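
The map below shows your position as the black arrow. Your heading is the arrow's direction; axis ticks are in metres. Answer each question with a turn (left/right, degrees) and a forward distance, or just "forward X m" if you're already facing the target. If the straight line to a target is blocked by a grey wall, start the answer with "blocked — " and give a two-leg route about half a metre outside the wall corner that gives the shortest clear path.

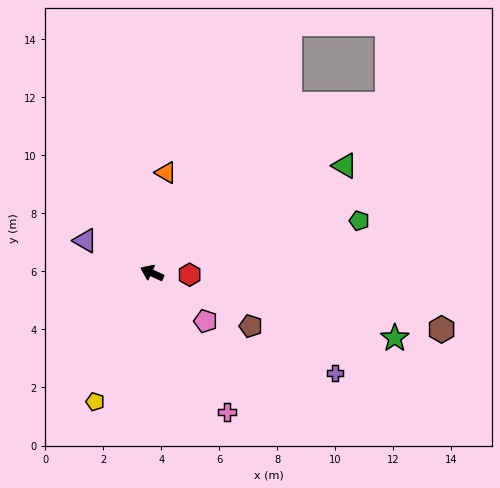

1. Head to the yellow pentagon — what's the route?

turn left 91°, forward 4.8 m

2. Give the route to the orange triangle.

turn right 73°, forward 3.5 m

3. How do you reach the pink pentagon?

turn left 163°, forward 2.5 m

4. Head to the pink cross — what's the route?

turn left 143°, forward 5.5 m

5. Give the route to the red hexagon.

turn right 158°, forward 1.3 m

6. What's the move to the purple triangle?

forward 2.6 m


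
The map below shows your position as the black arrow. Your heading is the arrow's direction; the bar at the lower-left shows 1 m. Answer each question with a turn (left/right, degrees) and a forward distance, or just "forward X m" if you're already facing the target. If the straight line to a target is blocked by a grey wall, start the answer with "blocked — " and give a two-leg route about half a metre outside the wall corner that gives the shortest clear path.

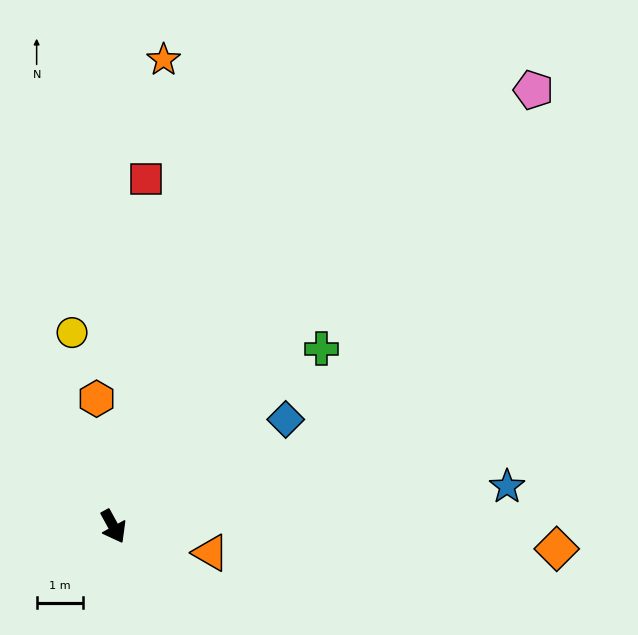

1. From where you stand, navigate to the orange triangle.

turn left 46°, forward 2.2 m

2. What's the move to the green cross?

turn left 102°, forward 5.9 m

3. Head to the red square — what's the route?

turn left 146°, forward 7.6 m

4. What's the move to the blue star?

turn left 67°, forward 8.6 m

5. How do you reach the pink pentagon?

turn left 107°, forward 13.2 m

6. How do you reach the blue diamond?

turn left 93°, forward 4.4 m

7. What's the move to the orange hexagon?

turn left 159°, forward 2.8 m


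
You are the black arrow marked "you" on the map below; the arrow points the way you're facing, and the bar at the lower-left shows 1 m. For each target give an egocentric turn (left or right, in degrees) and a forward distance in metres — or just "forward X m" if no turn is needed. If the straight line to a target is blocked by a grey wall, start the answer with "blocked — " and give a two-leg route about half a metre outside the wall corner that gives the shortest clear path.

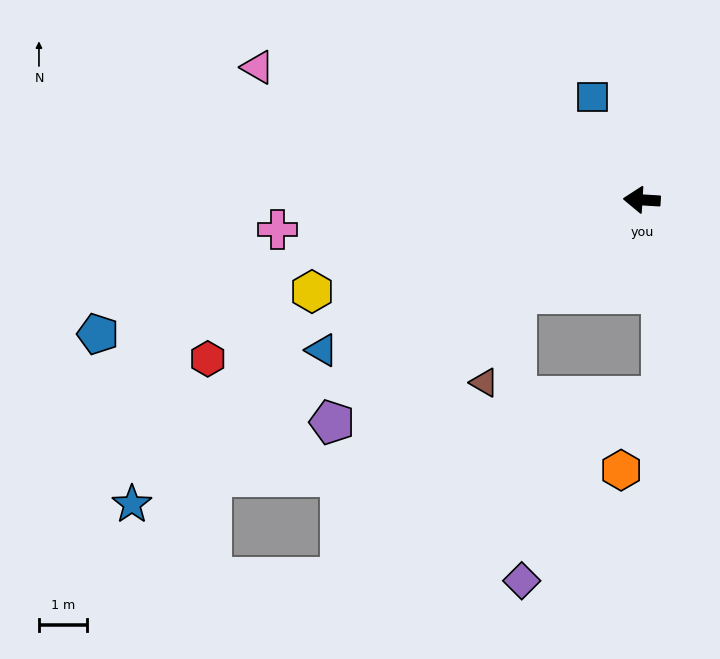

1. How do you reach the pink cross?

turn left 8°, forward 7.6 m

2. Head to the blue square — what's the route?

turn right 61°, forward 2.4 m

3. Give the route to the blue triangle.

turn left 29°, forward 7.4 m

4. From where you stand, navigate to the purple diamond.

blocked — turn left 40°, forward 3.3 m, then turn left 54°, forward 6.0 m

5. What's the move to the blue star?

turn left 34°, forward 12.4 m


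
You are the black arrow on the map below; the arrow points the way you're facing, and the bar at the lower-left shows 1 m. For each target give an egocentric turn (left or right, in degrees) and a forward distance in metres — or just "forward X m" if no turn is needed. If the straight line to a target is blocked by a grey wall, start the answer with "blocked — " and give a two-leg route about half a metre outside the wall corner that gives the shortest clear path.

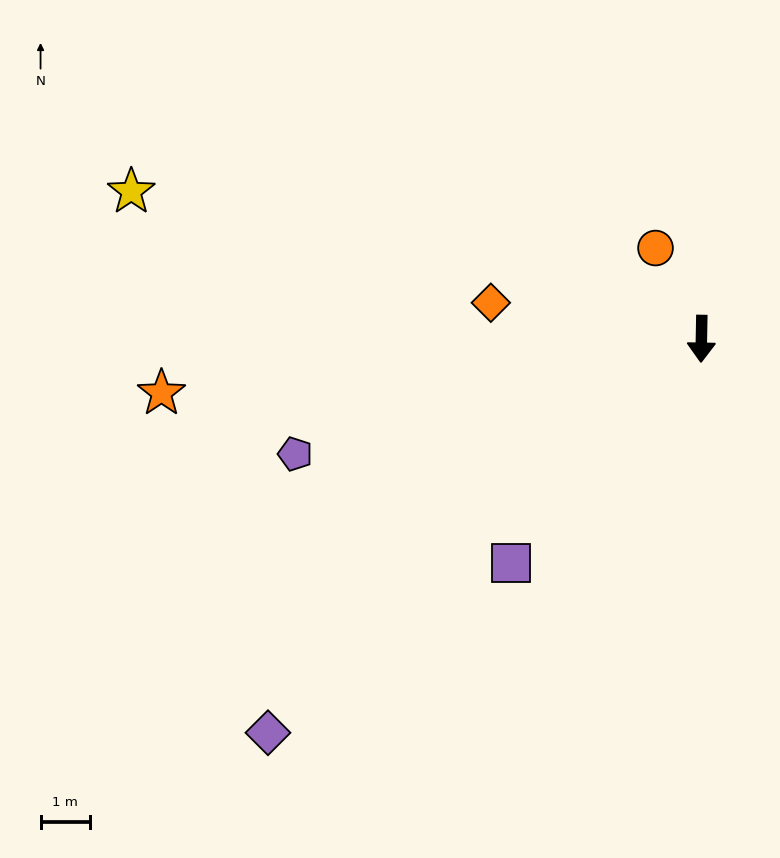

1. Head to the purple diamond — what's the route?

turn right 47°, forward 11.8 m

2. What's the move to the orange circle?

turn right 152°, forward 2.0 m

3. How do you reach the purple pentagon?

turn right 73°, forward 8.5 m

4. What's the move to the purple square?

turn right 39°, forward 5.9 m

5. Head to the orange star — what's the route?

turn right 83°, forward 10.9 m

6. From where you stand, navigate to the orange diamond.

turn right 99°, forward 4.3 m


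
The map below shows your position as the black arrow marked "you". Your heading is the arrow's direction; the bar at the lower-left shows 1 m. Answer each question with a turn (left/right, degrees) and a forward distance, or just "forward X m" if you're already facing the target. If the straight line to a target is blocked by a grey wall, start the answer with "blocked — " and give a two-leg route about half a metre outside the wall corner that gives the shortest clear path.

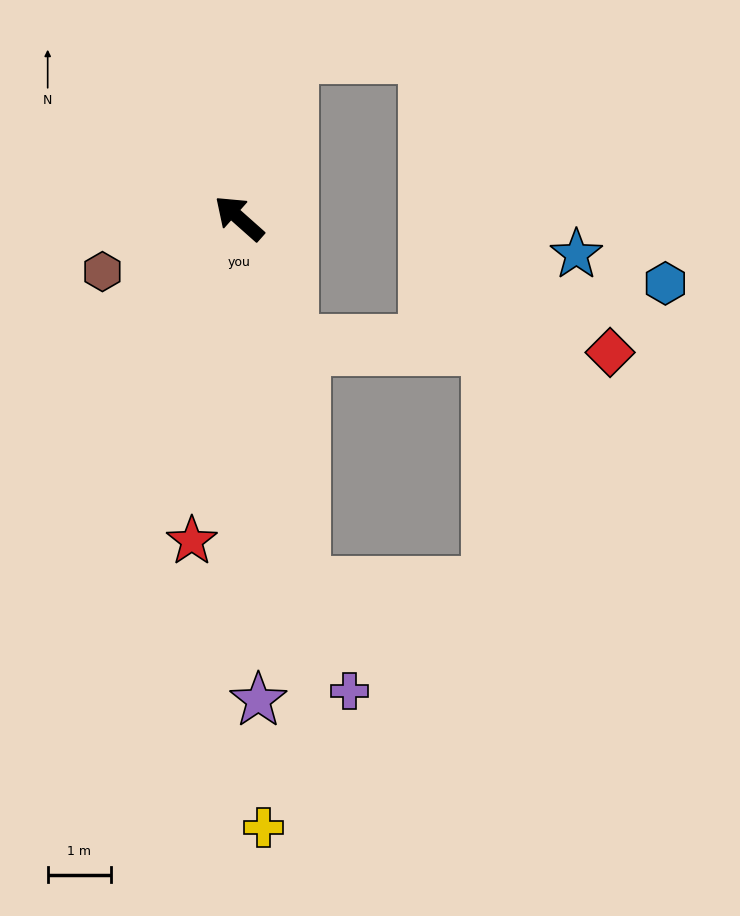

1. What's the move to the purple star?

turn left 134°, forward 7.7 m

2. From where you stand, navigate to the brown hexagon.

turn left 63°, forward 2.3 m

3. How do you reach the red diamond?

blocked — turn left 155°, forward 2.1 m, then turn left 65°, forward 5.1 m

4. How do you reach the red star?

turn left 123°, forward 5.2 m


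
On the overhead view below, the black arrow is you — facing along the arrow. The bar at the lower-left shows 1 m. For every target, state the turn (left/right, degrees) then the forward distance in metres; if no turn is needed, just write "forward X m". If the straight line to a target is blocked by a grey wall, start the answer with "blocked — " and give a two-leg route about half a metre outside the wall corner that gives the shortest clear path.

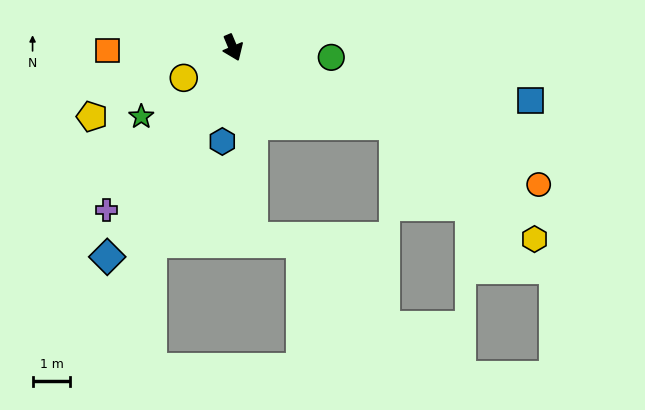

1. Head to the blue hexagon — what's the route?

turn right 29°, forward 2.5 m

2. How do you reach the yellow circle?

turn right 81°, forward 1.5 m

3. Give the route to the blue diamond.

turn right 54°, forward 6.5 m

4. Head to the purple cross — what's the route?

turn right 61°, forward 5.4 m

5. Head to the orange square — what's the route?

turn right 111°, forward 3.3 m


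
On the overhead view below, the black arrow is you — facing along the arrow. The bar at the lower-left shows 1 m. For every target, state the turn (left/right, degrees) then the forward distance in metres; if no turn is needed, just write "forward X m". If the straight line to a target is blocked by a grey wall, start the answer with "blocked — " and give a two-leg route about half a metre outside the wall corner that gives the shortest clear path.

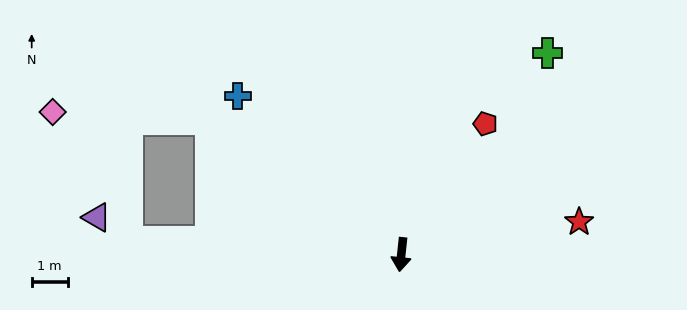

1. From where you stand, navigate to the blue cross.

turn right 128°, forward 6.4 m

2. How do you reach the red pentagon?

turn left 153°, forward 4.3 m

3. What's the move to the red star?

turn left 107°, forward 5.1 m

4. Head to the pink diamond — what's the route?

blocked — turn right 119°, forward 6.5 m, then turn left 32°, forward 4.4 m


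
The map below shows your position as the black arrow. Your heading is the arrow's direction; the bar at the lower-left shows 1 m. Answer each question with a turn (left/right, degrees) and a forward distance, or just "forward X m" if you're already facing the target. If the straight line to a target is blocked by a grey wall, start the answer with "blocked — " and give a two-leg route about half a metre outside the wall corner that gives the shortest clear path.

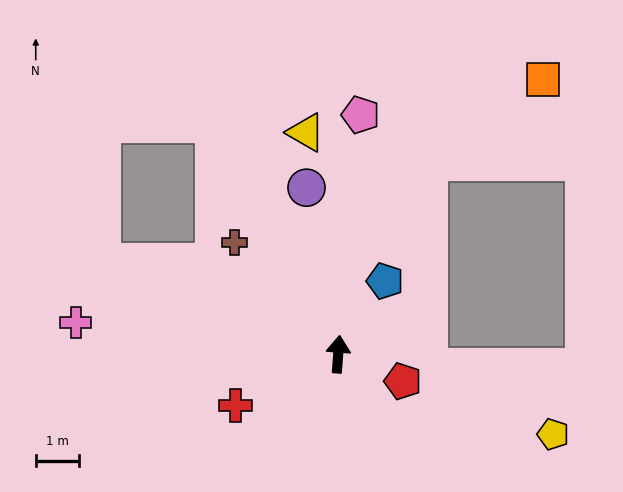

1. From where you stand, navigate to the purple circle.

turn left 15°, forward 3.9 m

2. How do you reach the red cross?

turn left 121°, forward 2.6 m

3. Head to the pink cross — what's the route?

turn left 87°, forward 6.0 m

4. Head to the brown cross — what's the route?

turn left 47°, forward 3.5 m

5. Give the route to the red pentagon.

turn right 108°, forward 1.6 m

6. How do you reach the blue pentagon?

turn right 28°, forward 2.0 m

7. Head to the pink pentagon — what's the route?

forward 5.5 m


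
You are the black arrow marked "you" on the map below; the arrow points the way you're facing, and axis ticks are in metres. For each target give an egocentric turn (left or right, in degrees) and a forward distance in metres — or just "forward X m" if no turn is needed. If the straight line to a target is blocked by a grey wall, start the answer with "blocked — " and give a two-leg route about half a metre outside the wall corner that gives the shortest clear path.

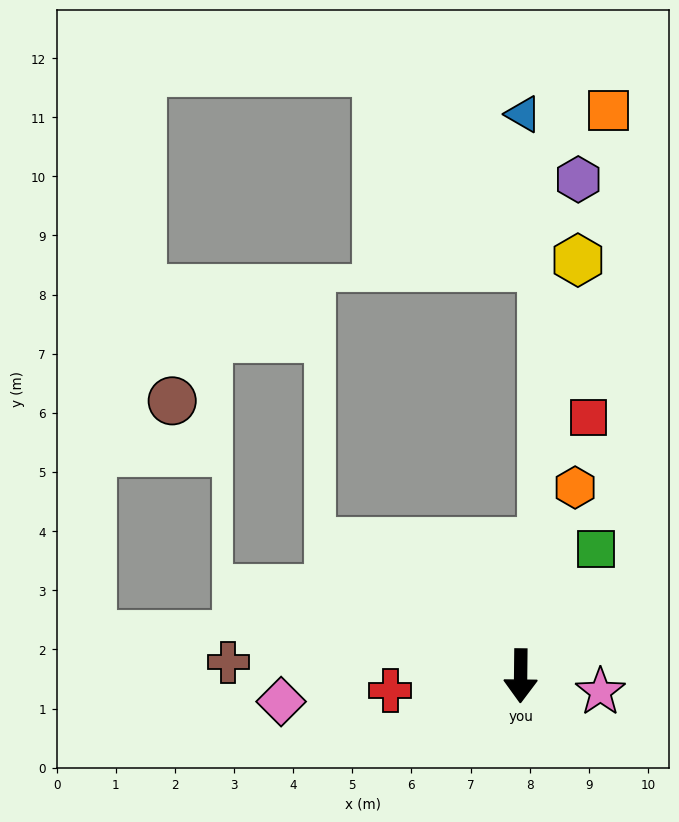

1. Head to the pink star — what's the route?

turn left 79°, forward 1.4 m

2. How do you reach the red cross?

turn right 83°, forward 2.2 m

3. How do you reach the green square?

turn left 150°, forward 2.5 m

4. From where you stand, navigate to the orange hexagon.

turn left 164°, forward 3.3 m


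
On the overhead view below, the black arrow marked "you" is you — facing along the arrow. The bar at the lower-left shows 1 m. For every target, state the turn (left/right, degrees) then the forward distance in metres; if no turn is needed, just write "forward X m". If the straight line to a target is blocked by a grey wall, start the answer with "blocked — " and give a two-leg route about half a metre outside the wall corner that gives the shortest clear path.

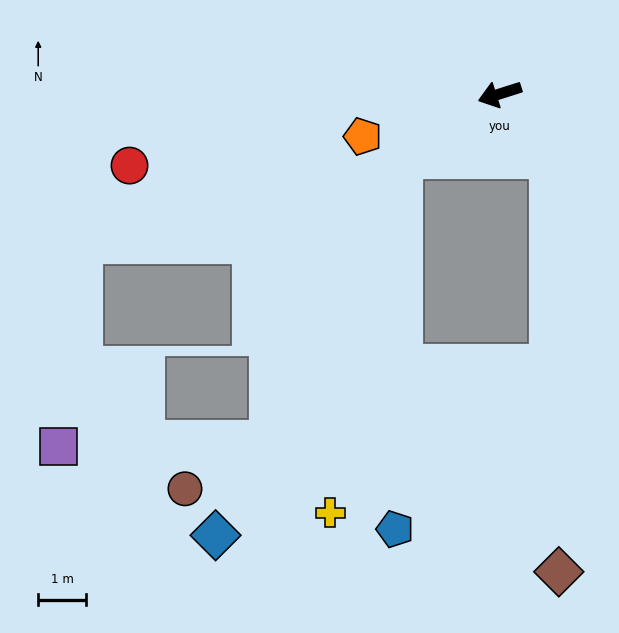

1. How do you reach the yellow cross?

blocked — turn left 16°, forward 2.4 m, then turn left 45°, forward 7.6 m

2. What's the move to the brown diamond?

blocked — turn left 110°, forward 1.7 m, then turn right 36°, forward 8.6 m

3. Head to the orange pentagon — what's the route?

forward 3.0 m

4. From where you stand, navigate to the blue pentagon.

blocked — turn left 16°, forward 2.4 m, then turn left 55°, forward 7.7 m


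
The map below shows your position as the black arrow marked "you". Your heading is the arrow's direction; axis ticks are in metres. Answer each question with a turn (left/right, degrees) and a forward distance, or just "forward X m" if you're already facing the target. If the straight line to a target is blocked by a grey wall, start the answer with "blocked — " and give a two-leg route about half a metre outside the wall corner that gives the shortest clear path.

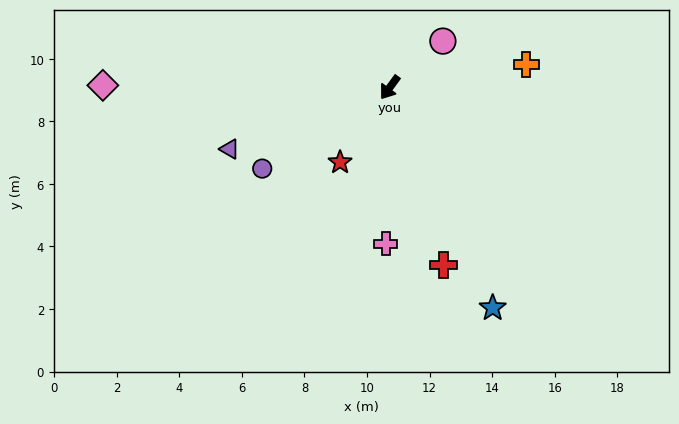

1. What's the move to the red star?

turn left 3°, forward 2.9 m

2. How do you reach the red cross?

turn left 53°, forward 5.9 m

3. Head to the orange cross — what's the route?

turn left 136°, forward 4.4 m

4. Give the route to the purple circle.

turn right 21°, forward 4.8 m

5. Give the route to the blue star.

turn left 61°, forward 7.8 m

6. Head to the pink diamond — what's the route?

turn right 54°, forward 9.2 m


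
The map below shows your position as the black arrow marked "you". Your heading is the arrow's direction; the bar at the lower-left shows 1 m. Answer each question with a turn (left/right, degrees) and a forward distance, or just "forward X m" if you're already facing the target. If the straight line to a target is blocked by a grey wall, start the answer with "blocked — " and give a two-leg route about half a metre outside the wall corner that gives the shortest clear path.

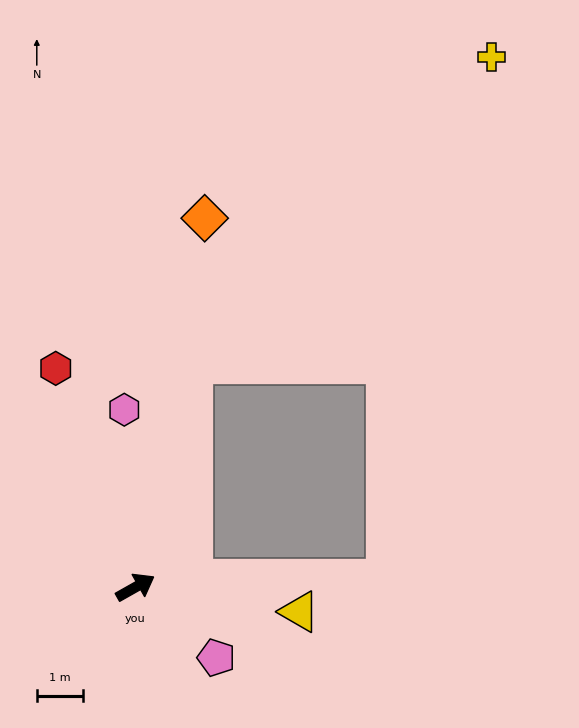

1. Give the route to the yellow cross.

blocked — turn left 46°, forward 5.0 m, then turn right 30°, forward 9.3 m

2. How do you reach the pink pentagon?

turn right 71°, forward 2.3 m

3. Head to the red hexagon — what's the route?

turn left 81°, forward 5.0 m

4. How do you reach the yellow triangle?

turn right 38°, forward 3.6 m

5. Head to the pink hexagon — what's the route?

turn left 64°, forward 3.8 m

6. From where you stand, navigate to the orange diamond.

turn left 50°, forward 8.1 m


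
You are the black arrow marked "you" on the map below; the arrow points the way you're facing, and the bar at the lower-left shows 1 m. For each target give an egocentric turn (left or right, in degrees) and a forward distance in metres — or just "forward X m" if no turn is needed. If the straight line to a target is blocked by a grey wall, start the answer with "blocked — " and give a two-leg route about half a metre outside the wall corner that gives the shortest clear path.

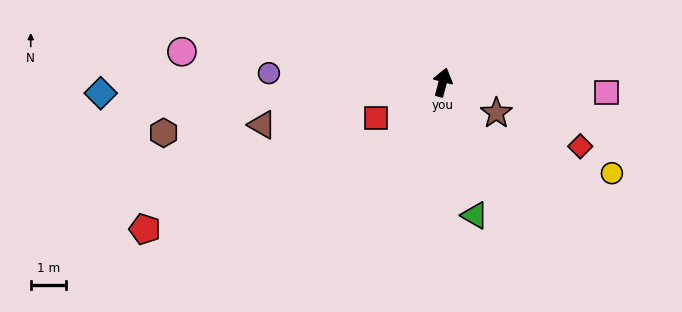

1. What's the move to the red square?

turn left 133°, forward 2.1 m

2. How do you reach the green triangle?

turn right 152°, forward 3.9 m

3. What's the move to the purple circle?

turn left 102°, forward 4.9 m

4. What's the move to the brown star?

turn right 105°, forward 1.8 m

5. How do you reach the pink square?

turn right 79°, forward 4.7 m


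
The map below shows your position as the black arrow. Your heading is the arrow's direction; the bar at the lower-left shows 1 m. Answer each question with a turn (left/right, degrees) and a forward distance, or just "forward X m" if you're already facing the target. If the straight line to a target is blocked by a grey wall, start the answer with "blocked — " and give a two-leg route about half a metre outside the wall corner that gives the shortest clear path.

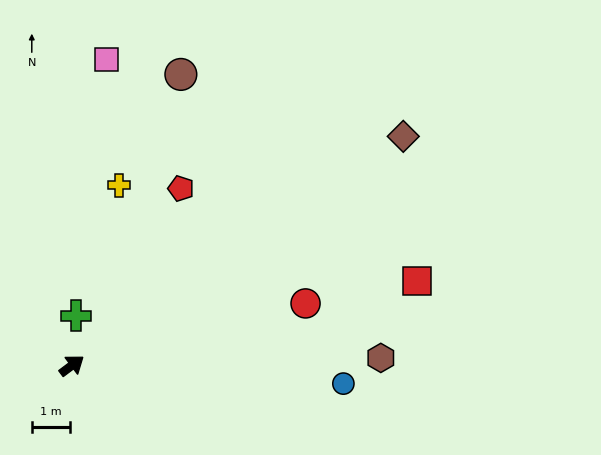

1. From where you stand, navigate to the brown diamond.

turn right 2°, forward 10.6 m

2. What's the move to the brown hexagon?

turn right 35°, forward 8.1 m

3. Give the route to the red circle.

turn right 22°, forward 6.4 m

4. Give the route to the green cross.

turn left 49°, forward 1.3 m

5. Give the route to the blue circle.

turn right 41°, forward 7.2 m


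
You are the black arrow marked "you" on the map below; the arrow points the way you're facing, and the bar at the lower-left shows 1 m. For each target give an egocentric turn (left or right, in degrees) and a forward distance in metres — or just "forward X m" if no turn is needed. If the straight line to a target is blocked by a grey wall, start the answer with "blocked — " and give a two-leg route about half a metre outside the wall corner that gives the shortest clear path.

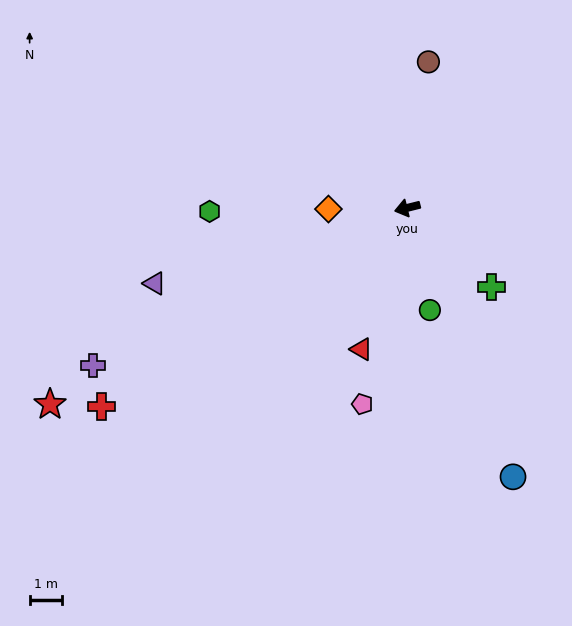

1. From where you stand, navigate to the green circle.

turn left 88°, forward 3.2 m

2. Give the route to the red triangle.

turn left 58°, forward 4.6 m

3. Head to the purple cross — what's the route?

turn left 13°, forward 10.8 m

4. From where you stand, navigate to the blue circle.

turn left 97°, forward 8.9 m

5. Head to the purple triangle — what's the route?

turn left 3°, forward 8.1 m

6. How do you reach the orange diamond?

turn right 13°, forward 2.4 m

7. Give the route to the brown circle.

turn right 112°, forward 4.5 m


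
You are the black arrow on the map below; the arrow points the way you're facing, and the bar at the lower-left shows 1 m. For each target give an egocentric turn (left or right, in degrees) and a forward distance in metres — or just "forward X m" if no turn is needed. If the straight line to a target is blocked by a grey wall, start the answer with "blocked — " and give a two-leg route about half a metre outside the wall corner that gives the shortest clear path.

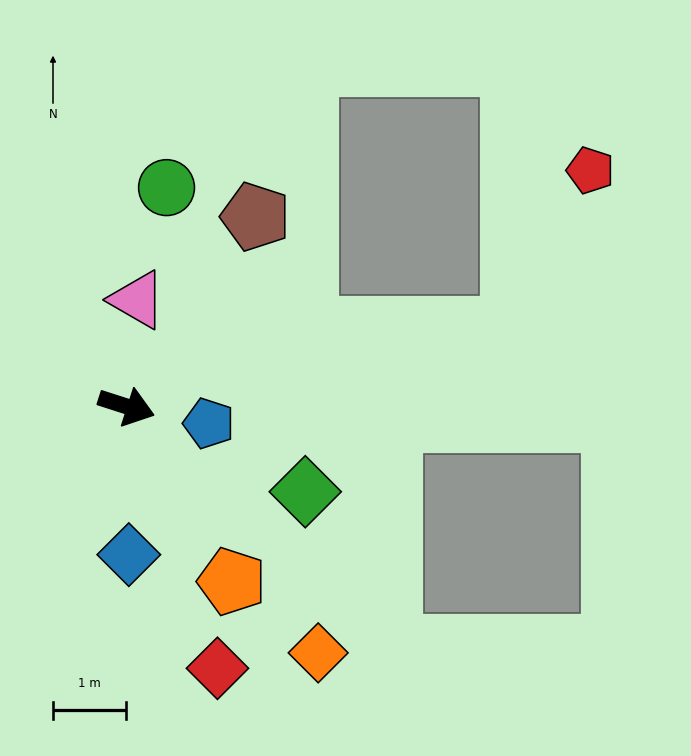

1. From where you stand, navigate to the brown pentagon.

turn left 74°, forward 3.2 m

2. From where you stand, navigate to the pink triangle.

turn left 102°, forward 1.5 m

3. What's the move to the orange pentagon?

turn right 41°, forward 2.8 m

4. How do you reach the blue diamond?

turn right 71°, forward 2.0 m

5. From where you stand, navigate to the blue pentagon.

turn left 6°, forward 1.2 m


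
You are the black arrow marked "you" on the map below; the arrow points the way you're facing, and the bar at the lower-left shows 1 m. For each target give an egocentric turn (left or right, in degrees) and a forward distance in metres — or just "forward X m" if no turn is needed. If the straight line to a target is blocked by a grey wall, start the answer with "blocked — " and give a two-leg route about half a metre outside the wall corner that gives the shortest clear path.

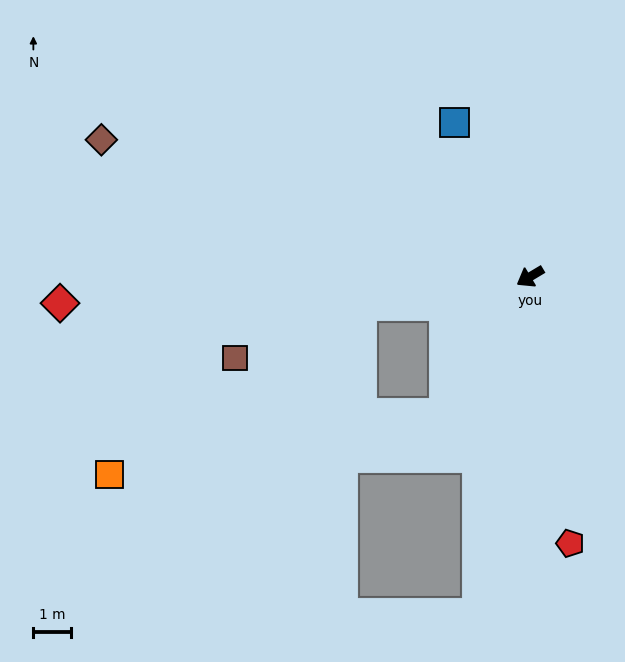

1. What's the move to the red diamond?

turn right 28°, forward 12.6 m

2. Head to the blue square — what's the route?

turn right 95°, forward 4.6 m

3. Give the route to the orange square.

blocked — turn right 21°, forward 4.6 m, then turn left 24°, forward 8.1 m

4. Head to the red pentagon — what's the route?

turn left 68°, forward 7.2 m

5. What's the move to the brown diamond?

turn right 49°, forward 12.1 m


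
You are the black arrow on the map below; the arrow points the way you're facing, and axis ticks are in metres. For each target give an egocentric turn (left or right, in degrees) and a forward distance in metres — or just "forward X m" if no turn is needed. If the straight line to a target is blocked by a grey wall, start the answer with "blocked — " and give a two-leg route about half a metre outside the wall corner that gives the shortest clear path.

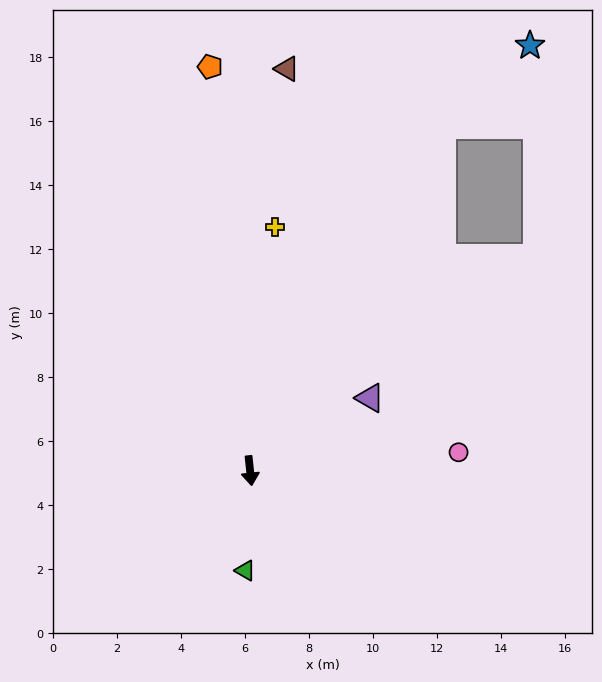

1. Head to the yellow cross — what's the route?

turn left 168°, forward 7.7 m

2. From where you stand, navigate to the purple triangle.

turn left 115°, forward 4.4 m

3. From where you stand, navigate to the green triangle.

turn right 9°, forward 3.1 m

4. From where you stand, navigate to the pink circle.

turn left 89°, forward 6.5 m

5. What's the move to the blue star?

blocked — turn left 145°, forward 12.3 m, then turn right 19°, forward 3.7 m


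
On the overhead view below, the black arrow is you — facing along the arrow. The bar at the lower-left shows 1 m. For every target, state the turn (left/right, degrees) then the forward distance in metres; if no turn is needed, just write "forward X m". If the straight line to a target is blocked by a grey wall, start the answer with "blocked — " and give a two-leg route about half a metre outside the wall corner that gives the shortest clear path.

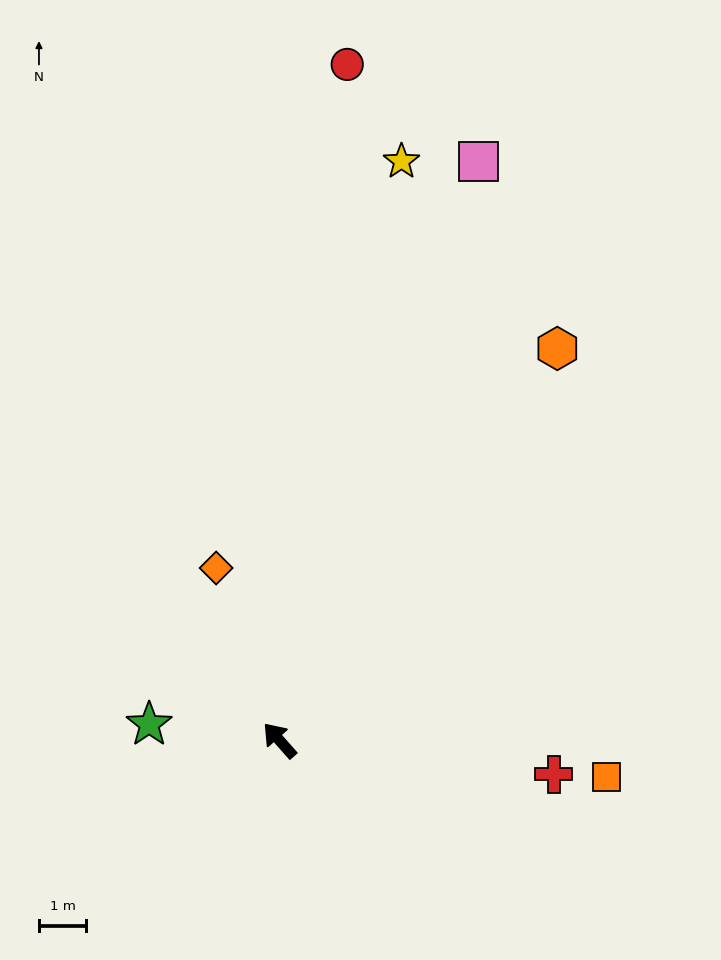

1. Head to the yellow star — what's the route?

turn right 53°, forward 12.5 m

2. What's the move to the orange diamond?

turn right 21°, forward 3.9 m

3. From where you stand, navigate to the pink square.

turn right 60°, forward 13.0 m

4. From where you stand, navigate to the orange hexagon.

turn right 77°, forward 10.2 m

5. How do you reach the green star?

turn left 41°, forward 2.8 m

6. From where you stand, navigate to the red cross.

turn right 139°, forward 5.9 m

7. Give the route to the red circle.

turn right 47°, forward 14.4 m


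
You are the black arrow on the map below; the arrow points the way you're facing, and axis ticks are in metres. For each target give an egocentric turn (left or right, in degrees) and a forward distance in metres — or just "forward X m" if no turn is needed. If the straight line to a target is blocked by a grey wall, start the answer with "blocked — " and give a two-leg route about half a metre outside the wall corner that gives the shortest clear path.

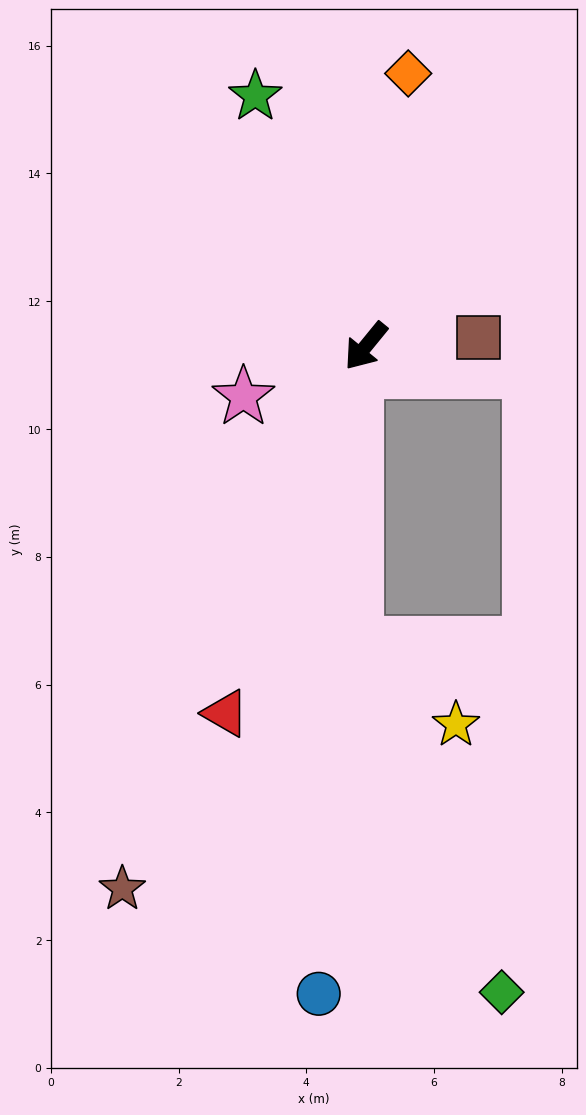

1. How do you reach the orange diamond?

turn right 150°, forward 4.3 m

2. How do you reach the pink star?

turn right 28°, forward 2.1 m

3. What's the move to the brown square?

turn left 134°, forward 1.8 m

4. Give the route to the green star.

turn right 117°, forward 4.3 m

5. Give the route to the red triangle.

turn left 18°, forward 6.2 m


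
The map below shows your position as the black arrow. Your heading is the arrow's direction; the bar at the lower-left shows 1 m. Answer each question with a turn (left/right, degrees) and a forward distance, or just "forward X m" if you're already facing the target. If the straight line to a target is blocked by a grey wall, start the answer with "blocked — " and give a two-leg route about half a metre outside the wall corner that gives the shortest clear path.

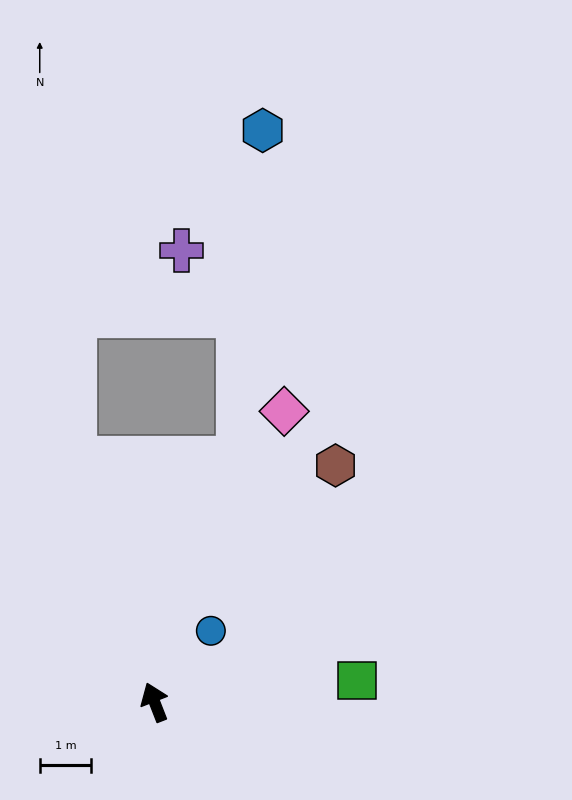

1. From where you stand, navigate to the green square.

turn right 105°, forward 4.0 m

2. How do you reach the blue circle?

turn right 60°, forward 1.8 m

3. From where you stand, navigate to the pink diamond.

turn right 45°, forward 6.2 m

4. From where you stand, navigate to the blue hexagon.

blocked — turn right 40°, forward 5.0 m, then turn left 14°, forward 6.4 m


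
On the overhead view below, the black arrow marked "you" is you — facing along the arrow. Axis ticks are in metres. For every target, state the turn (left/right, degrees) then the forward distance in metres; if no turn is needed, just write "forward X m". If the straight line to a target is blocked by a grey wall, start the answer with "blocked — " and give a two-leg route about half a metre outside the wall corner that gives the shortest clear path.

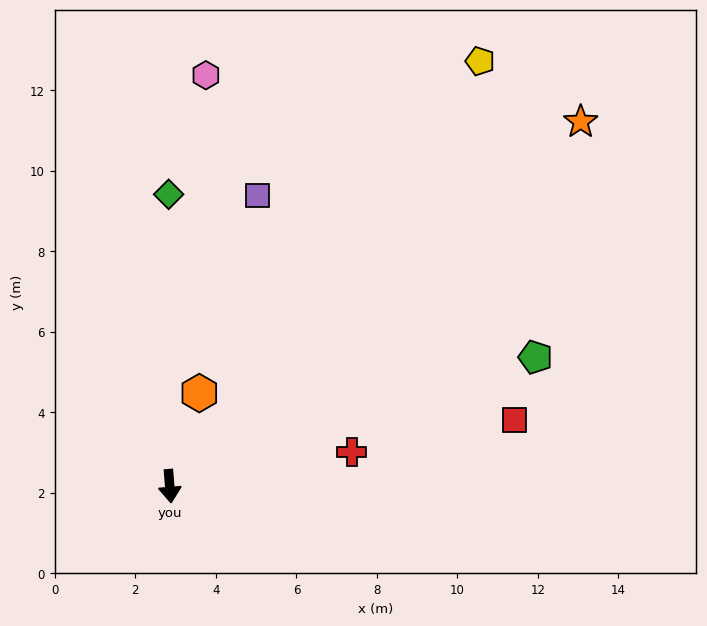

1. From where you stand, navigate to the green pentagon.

turn left 105°, forward 9.6 m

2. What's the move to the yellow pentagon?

turn left 139°, forward 13.1 m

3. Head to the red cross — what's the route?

turn left 96°, forward 4.6 m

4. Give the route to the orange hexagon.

turn left 158°, forward 2.4 m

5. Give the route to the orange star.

turn left 127°, forward 13.6 m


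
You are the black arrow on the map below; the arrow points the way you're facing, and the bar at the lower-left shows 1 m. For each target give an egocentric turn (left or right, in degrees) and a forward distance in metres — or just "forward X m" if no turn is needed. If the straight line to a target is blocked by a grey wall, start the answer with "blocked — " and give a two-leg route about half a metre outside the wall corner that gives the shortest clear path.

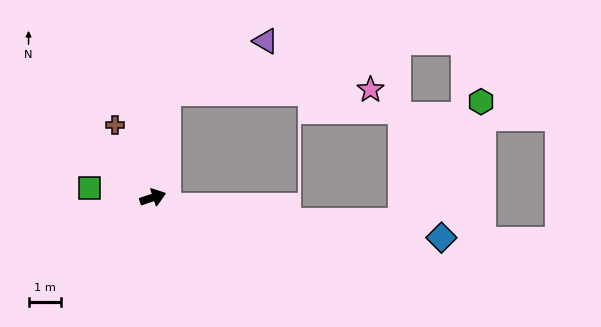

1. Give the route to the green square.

turn left 153°, forward 2.0 m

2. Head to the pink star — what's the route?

blocked — turn left 64°, forward 3.3 m, then turn right 82°, forward 6.3 m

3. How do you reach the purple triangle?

blocked — turn left 64°, forward 3.3 m, then turn right 55°, forward 3.4 m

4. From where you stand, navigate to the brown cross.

turn left 99°, forward 2.5 m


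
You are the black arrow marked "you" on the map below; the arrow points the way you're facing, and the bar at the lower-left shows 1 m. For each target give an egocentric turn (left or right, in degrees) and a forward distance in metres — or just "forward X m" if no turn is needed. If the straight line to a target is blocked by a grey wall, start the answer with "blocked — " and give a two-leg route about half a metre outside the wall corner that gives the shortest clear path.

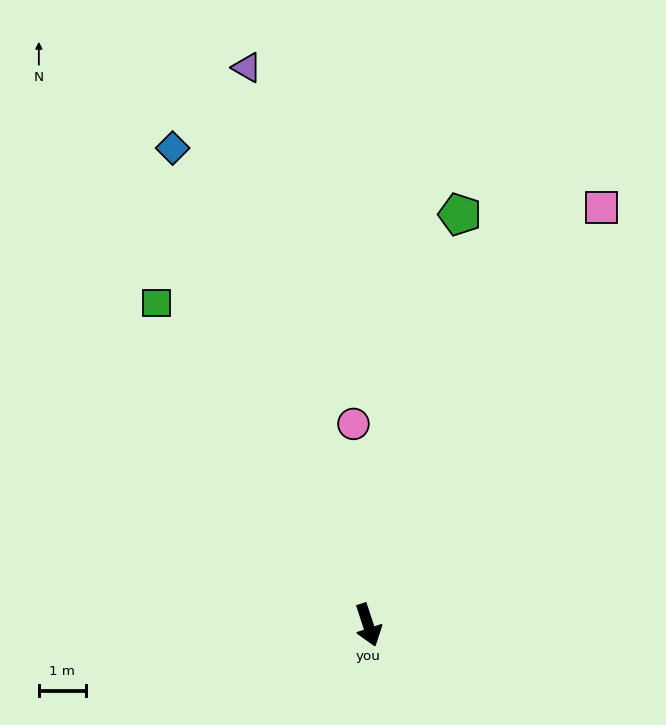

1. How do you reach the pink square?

turn left 133°, forward 10.2 m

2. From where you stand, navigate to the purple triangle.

turn left 174°, forward 12.2 m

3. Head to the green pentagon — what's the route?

turn left 149°, forward 9.0 m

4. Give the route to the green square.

turn right 165°, forward 8.2 m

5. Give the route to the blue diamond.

turn right 176°, forward 11.0 m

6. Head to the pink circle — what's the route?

turn left 166°, forward 4.3 m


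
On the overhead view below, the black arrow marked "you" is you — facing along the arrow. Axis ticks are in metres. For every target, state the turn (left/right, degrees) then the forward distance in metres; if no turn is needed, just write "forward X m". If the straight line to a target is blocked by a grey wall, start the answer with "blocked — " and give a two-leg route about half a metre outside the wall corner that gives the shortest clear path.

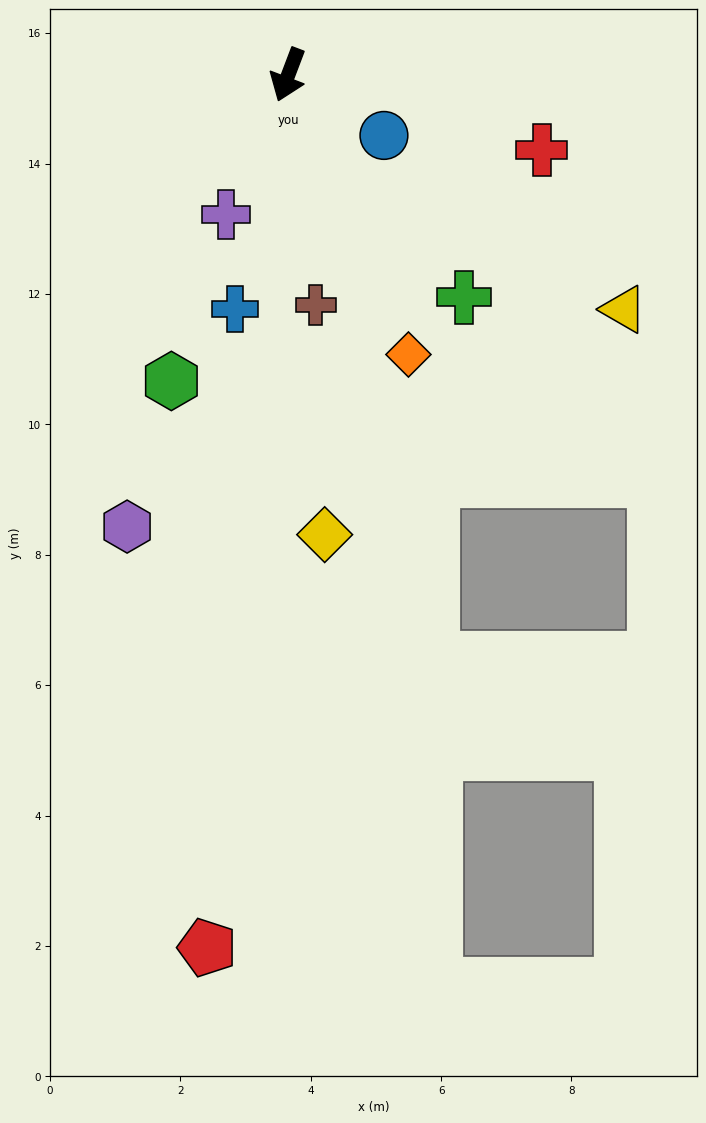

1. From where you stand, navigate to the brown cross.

turn left 28°, forward 3.6 m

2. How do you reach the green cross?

turn left 59°, forward 4.3 m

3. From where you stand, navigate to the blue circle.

turn left 78°, forward 1.7 m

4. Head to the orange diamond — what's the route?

turn left 44°, forward 4.7 m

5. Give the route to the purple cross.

turn right 3°, forward 2.3 m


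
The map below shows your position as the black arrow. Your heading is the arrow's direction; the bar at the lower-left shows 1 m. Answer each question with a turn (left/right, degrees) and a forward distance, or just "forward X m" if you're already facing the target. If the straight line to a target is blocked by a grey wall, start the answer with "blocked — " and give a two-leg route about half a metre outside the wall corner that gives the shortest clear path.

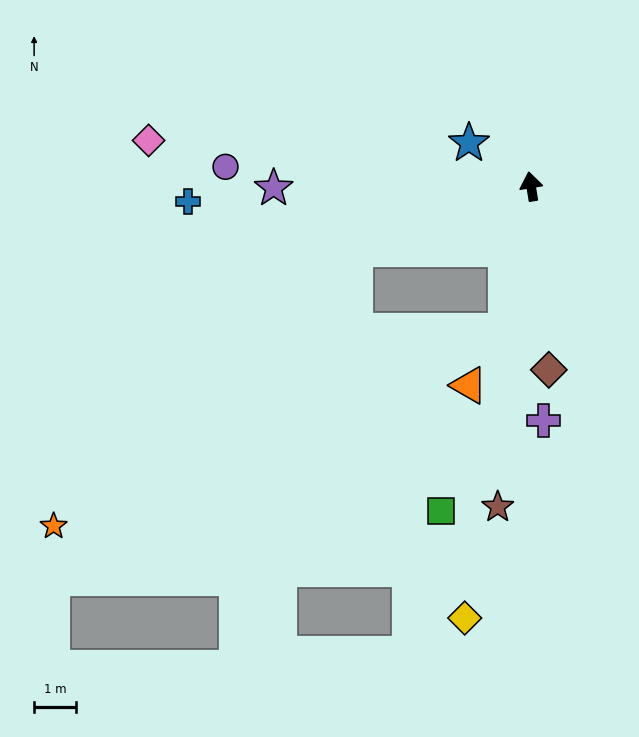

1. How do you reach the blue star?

turn left 46°, forward 1.8 m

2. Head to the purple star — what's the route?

turn left 81°, forward 6.2 m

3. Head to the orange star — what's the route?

blocked — turn left 101°, forward 4.5 m, then turn left 22°, forward 9.9 m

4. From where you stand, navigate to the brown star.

turn left 165°, forward 7.8 m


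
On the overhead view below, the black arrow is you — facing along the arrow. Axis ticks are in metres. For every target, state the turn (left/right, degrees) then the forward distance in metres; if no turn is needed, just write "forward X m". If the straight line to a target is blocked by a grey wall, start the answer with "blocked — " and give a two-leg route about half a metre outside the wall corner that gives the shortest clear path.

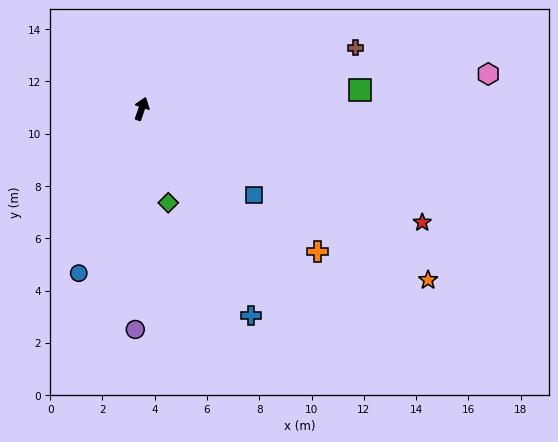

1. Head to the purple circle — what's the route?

turn right 163°, forward 8.4 m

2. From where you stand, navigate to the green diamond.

turn right 145°, forward 3.7 m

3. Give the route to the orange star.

turn right 102°, forward 12.8 m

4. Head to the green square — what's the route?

turn right 66°, forward 8.4 m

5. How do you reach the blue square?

turn right 108°, forward 5.4 m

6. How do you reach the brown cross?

turn right 55°, forward 8.5 m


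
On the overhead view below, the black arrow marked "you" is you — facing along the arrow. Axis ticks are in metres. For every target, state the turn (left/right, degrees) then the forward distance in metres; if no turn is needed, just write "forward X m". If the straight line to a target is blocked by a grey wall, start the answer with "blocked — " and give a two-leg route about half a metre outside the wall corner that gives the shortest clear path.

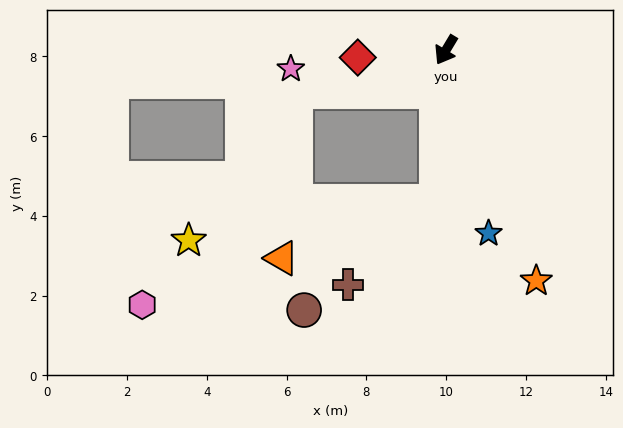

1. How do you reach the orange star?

turn left 52°, forward 6.2 m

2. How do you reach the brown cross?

blocked — turn left 27°, forward 3.8 m, then turn right 43°, forward 3.0 m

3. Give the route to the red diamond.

turn right 54°, forward 2.2 m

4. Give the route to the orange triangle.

blocked — turn left 27°, forward 3.8 m, then turn right 66°, forward 4.1 m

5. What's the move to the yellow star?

blocked — turn left 27°, forward 3.8 m, then turn right 77°, forward 6.3 m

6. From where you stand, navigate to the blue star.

turn left 44°, forward 4.7 m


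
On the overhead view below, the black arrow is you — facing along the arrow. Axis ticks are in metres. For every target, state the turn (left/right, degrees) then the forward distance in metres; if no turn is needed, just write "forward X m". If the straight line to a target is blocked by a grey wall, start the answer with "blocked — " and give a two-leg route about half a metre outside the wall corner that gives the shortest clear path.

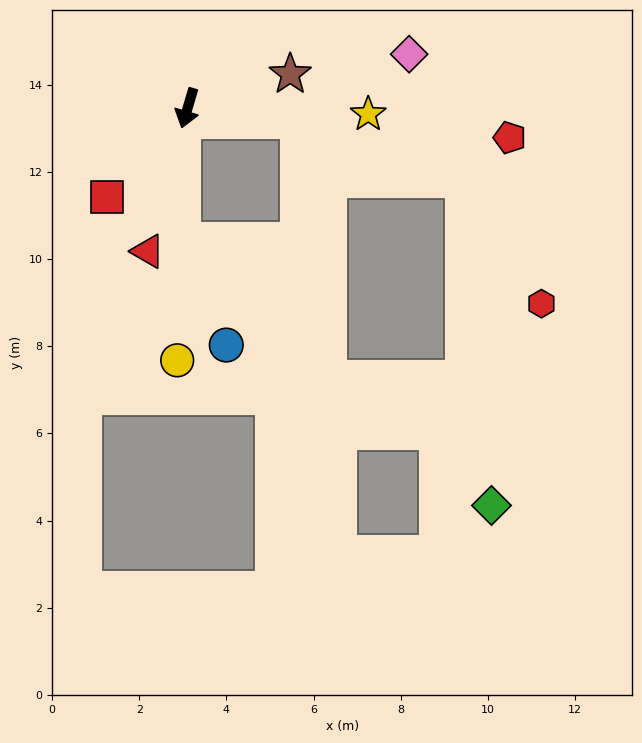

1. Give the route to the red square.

turn right 26°, forward 2.8 m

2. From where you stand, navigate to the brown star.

turn left 125°, forward 2.5 m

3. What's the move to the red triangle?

forward 3.4 m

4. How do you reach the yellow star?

turn left 105°, forward 4.1 m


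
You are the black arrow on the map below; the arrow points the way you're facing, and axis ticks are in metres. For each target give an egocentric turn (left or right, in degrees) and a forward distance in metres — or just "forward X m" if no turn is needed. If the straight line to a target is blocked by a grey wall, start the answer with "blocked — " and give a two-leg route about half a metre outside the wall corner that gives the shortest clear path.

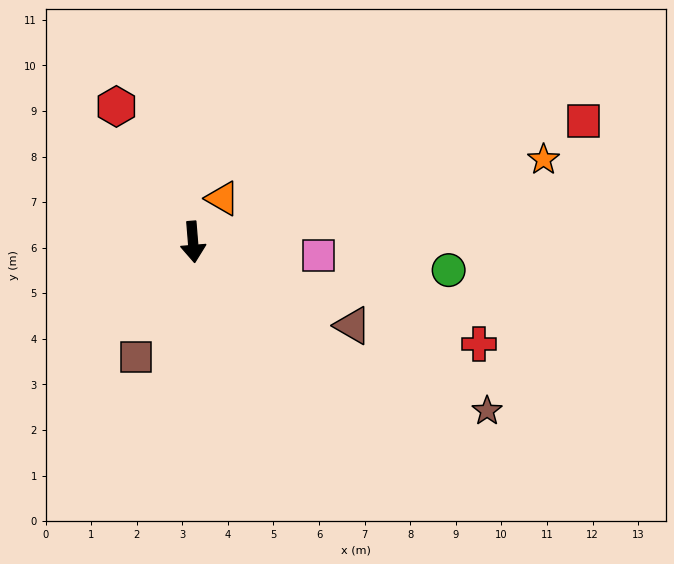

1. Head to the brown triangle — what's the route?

turn left 58°, forward 4.0 m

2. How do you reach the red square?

turn left 103°, forward 9.0 m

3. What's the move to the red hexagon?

turn right 155°, forward 3.4 m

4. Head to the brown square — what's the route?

turn right 31°, forward 2.8 m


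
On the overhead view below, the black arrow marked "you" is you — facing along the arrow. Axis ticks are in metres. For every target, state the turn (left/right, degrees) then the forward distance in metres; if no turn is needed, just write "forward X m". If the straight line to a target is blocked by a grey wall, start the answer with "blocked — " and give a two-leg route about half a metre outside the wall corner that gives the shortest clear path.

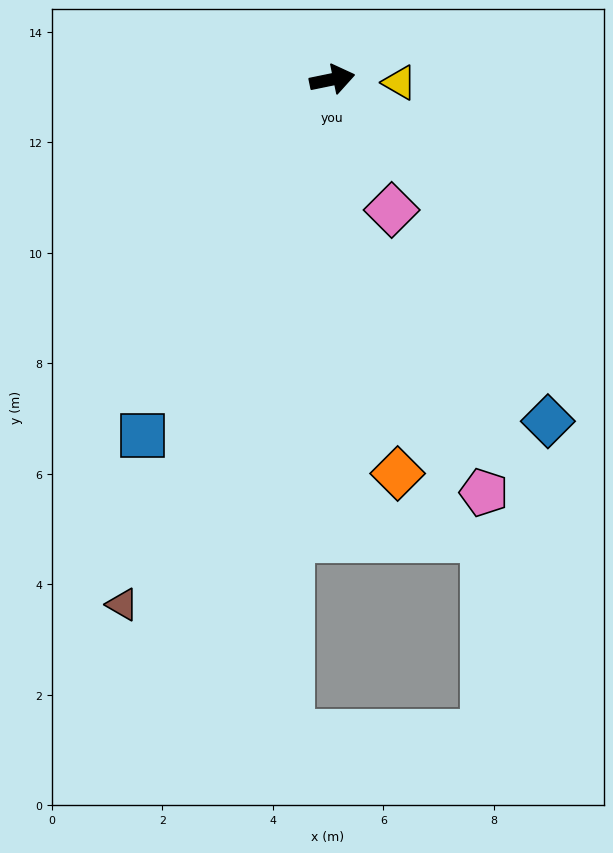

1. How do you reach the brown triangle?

turn right 123°, forward 10.2 m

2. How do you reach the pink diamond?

turn right 77°, forward 2.6 m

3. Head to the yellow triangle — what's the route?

turn right 14°, forward 1.2 m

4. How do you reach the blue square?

turn right 130°, forward 7.3 m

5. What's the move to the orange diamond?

turn right 92°, forward 7.2 m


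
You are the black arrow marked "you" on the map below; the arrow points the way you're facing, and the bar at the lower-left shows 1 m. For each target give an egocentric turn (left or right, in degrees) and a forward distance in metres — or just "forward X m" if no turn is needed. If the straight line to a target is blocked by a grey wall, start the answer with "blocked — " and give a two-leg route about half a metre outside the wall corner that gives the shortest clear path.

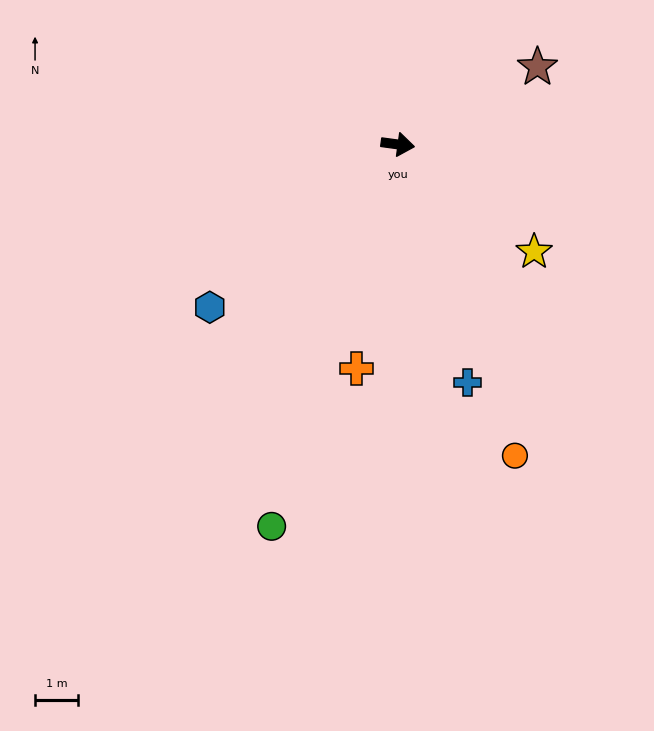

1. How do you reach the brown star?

turn left 37°, forward 3.7 m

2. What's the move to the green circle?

turn right 101°, forward 9.3 m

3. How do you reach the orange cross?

turn right 93°, forward 5.3 m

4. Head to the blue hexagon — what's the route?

turn right 131°, forward 5.7 m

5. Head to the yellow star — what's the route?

turn right 30°, forward 4.0 m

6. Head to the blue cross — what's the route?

turn right 66°, forward 5.7 m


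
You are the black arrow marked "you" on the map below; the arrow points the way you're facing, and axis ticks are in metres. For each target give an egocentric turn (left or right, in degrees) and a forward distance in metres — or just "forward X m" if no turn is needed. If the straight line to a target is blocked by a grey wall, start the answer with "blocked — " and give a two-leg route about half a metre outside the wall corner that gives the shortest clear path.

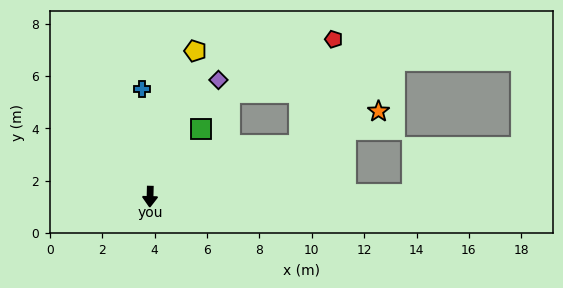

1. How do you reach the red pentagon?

blocked — turn left 110°, forward 6.0 m, then turn left 54°, forward 4.3 m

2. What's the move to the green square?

turn left 145°, forward 3.2 m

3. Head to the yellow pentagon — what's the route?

turn left 164°, forward 5.8 m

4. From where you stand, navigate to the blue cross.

turn right 174°, forward 4.1 m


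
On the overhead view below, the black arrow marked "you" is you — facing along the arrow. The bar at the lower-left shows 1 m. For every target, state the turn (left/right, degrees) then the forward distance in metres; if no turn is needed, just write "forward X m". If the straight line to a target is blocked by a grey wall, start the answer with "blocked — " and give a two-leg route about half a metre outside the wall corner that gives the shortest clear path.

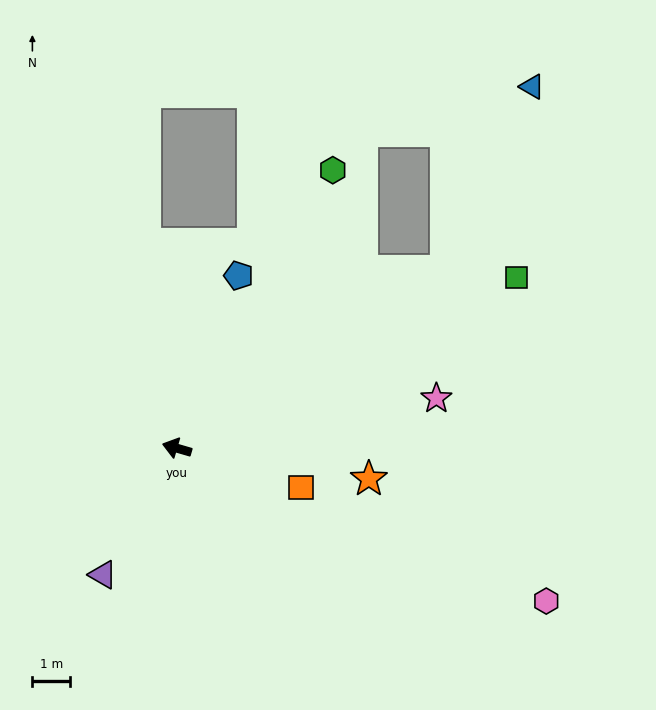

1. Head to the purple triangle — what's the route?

turn left 76°, forward 3.9 m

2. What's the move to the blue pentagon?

turn right 93°, forward 4.8 m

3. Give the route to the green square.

turn right 137°, forward 10.0 m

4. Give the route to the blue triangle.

blocked — turn right 130°, forward 8.5 m, then turn left 31°, forward 5.4 m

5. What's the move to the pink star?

turn right 153°, forward 7.0 m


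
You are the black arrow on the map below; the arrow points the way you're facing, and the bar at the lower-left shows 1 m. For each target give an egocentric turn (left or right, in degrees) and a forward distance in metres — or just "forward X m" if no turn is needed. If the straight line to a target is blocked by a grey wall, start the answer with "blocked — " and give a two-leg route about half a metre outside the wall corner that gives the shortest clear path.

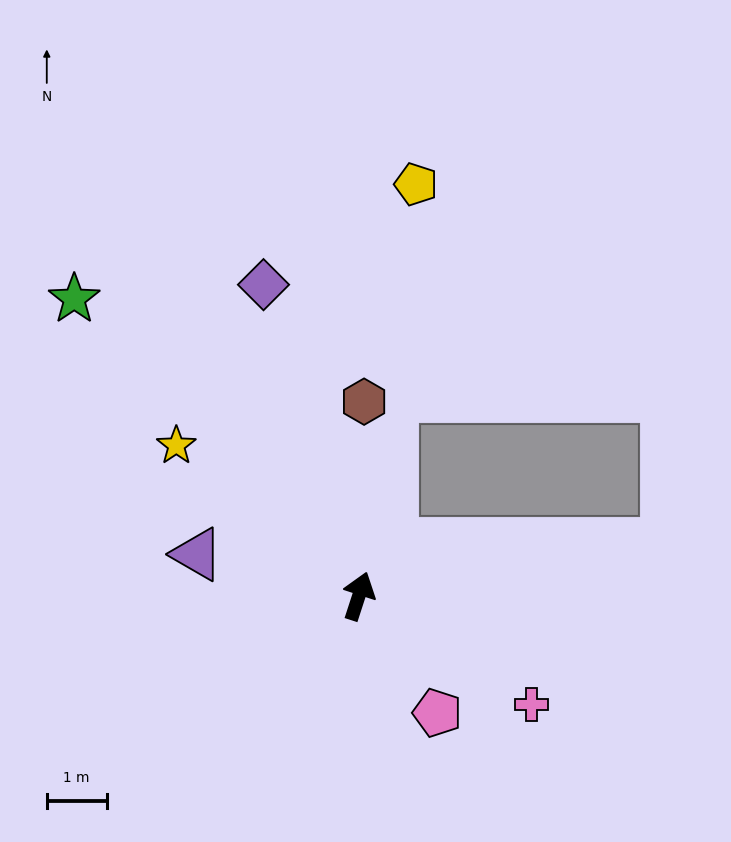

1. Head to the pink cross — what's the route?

turn right 104°, forward 3.4 m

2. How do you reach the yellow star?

turn left 68°, forward 4.0 m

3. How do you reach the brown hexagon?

turn left 16°, forward 3.3 m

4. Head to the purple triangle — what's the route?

turn left 94°, forward 2.8 m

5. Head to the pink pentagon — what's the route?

turn right 128°, forward 2.4 m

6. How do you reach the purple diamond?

turn left 35°, forward 5.5 m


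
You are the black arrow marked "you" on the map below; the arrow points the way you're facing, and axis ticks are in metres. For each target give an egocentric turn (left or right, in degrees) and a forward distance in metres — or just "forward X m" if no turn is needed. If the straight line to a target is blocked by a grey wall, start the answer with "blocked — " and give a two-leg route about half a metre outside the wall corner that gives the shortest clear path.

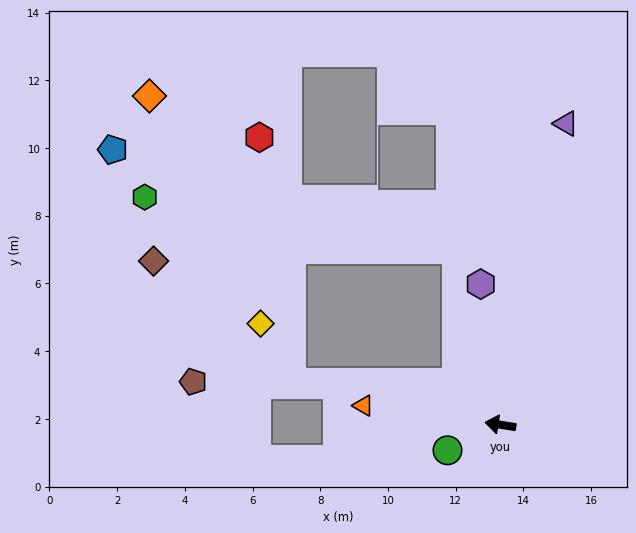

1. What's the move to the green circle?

turn left 35°, forward 1.7 m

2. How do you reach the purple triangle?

turn right 93°, forward 9.1 m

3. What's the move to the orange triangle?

forward 4.1 m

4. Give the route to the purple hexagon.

turn right 73°, forward 4.2 m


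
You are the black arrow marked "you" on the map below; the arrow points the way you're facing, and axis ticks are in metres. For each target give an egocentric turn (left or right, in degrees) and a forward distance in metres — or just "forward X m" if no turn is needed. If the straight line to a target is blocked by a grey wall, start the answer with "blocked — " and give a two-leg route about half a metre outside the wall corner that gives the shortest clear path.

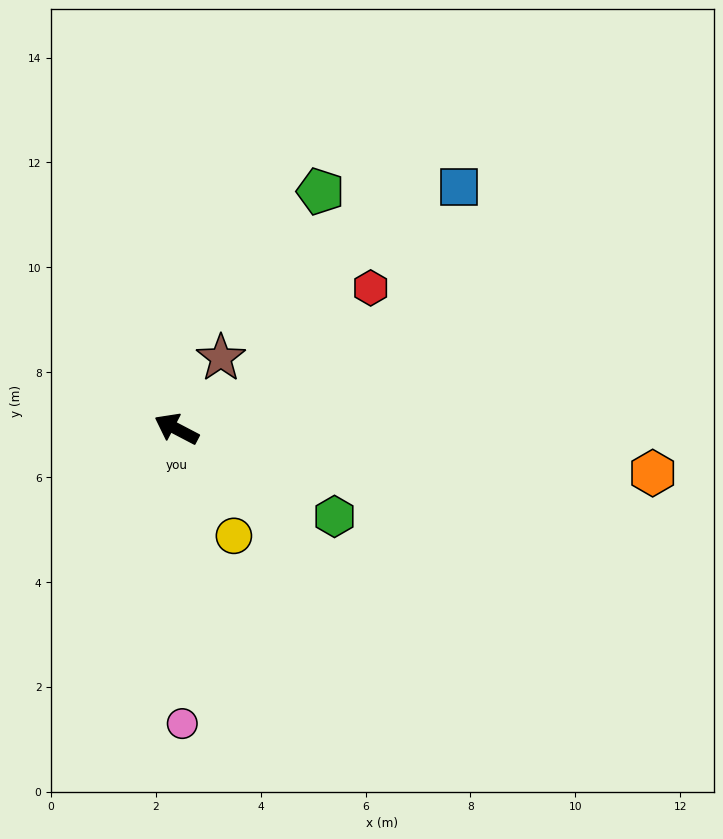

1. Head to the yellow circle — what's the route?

turn left 146°, forward 2.3 m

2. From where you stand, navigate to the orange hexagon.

turn right 158°, forward 9.1 m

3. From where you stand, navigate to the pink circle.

turn left 119°, forward 5.6 m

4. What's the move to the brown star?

turn right 94°, forward 1.6 m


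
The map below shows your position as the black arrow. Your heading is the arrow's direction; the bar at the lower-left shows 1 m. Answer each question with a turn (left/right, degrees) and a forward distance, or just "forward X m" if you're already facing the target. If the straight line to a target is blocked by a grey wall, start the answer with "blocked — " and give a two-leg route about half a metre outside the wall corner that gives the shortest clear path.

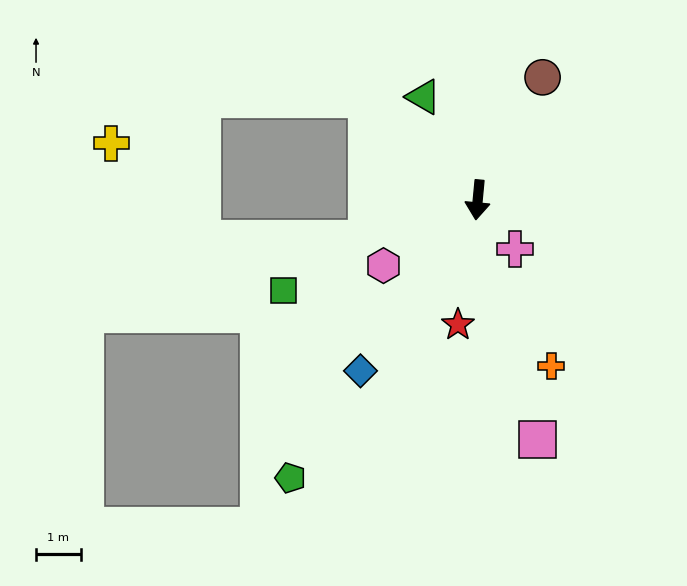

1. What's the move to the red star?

turn right 4°, forward 2.8 m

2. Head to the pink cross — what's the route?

turn left 42°, forward 1.4 m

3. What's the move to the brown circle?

turn left 158°, forward 3.1 m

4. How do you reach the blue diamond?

turn right 29°, forward 4.6 m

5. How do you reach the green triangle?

turn right 147°, forward 2.6 m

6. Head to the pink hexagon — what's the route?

turn right 50°, forward 2.6 m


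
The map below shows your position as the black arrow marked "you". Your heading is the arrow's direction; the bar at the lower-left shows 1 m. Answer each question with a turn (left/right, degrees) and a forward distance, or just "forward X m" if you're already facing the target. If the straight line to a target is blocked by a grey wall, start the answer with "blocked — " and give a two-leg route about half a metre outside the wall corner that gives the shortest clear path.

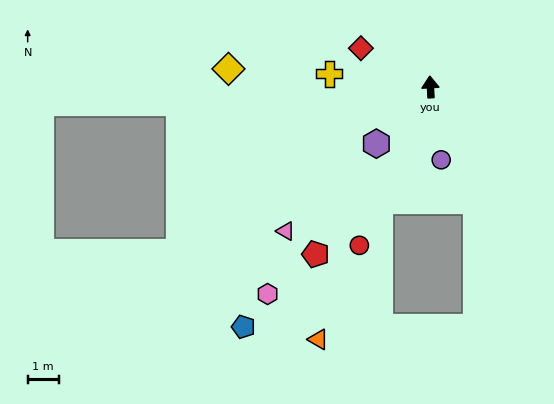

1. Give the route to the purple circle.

turn right 175°, forward 2.4 m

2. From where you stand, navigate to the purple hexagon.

turn left 133°, forward 2.5 m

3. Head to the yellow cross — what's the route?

turn left 79°, forward 3.3 m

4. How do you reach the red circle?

turn left 153°, forward 5.6 m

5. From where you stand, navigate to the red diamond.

turn left 58°, forward 2.6 m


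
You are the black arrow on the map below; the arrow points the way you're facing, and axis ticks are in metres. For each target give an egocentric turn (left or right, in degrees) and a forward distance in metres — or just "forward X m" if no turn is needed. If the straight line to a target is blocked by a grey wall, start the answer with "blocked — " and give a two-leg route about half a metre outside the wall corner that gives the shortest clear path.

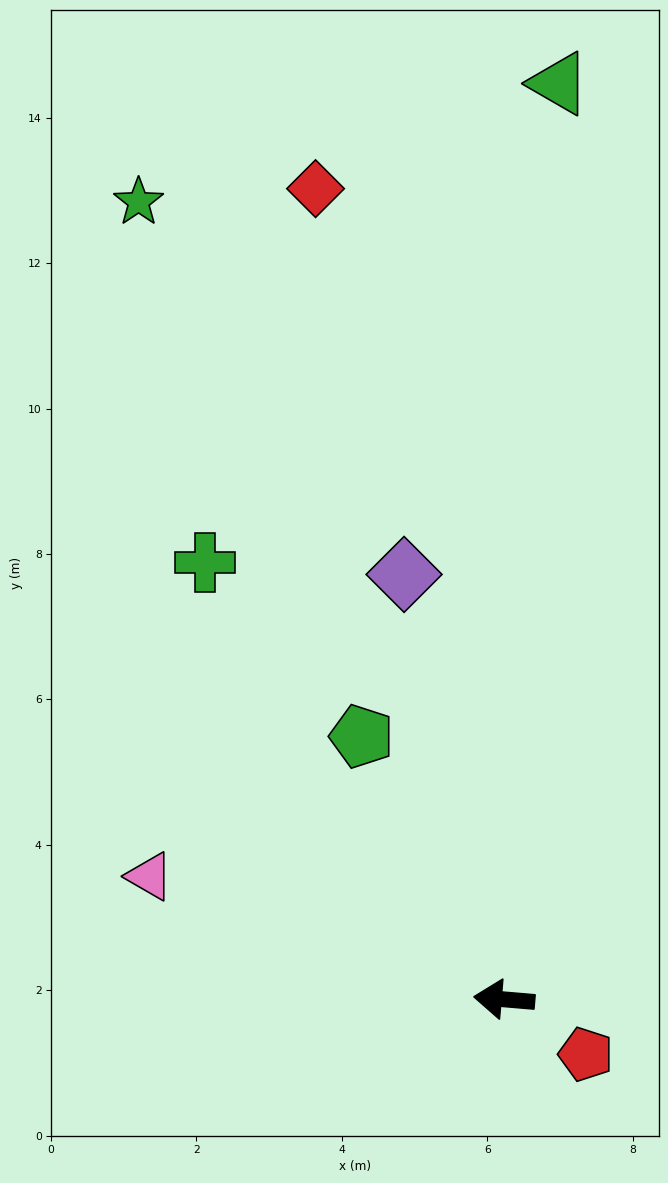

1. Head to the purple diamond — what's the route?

turn right 72°, forward 6.0 m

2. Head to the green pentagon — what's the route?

turn right 57°, forward 4.1 m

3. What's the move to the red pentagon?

turn left 151°, forward 1.4 m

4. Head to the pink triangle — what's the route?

turn right 14°, forward 5.2 m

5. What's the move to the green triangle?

turn right 89°, forward 12.6 m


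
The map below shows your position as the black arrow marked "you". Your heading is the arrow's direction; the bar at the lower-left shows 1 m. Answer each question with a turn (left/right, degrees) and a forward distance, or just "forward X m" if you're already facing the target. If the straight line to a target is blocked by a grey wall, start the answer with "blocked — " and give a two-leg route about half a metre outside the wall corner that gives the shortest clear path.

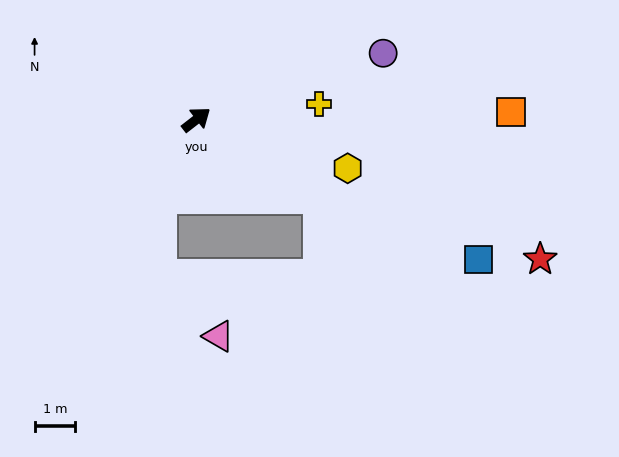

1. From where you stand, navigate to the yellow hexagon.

turn right 56°, forward 3.9 m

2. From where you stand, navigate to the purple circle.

turn right 18°, forward 4.9 m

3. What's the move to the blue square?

turn right 64°, forward 7.8 m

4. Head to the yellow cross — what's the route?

turn right 31°, forward 3.1 m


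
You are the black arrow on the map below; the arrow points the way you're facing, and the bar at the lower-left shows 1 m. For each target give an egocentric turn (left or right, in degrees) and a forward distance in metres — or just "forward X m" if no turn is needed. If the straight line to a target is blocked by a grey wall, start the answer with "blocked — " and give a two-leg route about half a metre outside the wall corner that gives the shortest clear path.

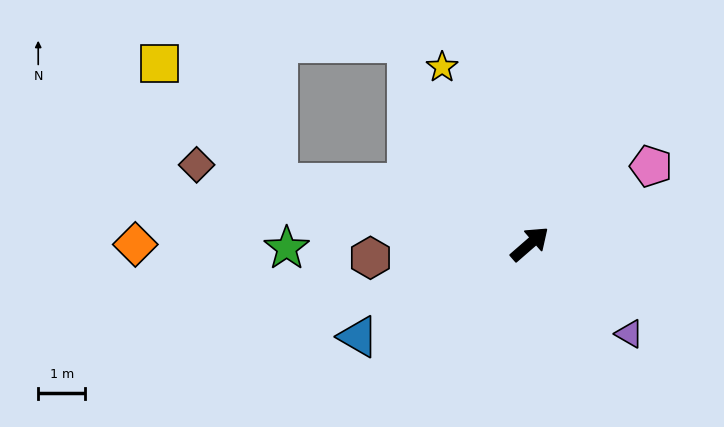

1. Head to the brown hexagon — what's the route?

turn left 144°, forward 3.4 m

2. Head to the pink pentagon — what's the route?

turn right 8°, forward 3.1 m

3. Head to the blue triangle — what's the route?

turn left 167°, forward 4.2 m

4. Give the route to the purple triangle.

turn right 83°, forward 2.9 m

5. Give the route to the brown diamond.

turn left 126°, forward 7.3 m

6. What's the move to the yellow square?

blocked — turn left 125°, forward 5.5 m, then turn right 31°, forward 3.6 m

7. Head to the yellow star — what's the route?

turn left 75°, forward 4.2 m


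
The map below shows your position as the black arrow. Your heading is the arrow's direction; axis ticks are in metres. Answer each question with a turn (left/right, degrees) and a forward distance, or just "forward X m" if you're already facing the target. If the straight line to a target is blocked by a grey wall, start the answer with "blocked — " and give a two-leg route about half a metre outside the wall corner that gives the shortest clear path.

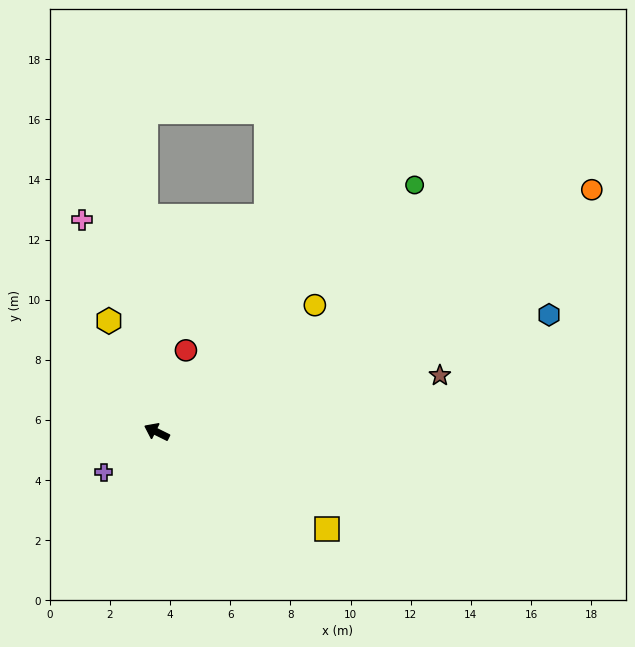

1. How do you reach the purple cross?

turn left 64°, forward 2.2 m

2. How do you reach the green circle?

turn right 110°, forward 11.9 m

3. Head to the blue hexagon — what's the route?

turn right 137°, forward 13.6 m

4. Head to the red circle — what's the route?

turn right 83°, forward 2.9 m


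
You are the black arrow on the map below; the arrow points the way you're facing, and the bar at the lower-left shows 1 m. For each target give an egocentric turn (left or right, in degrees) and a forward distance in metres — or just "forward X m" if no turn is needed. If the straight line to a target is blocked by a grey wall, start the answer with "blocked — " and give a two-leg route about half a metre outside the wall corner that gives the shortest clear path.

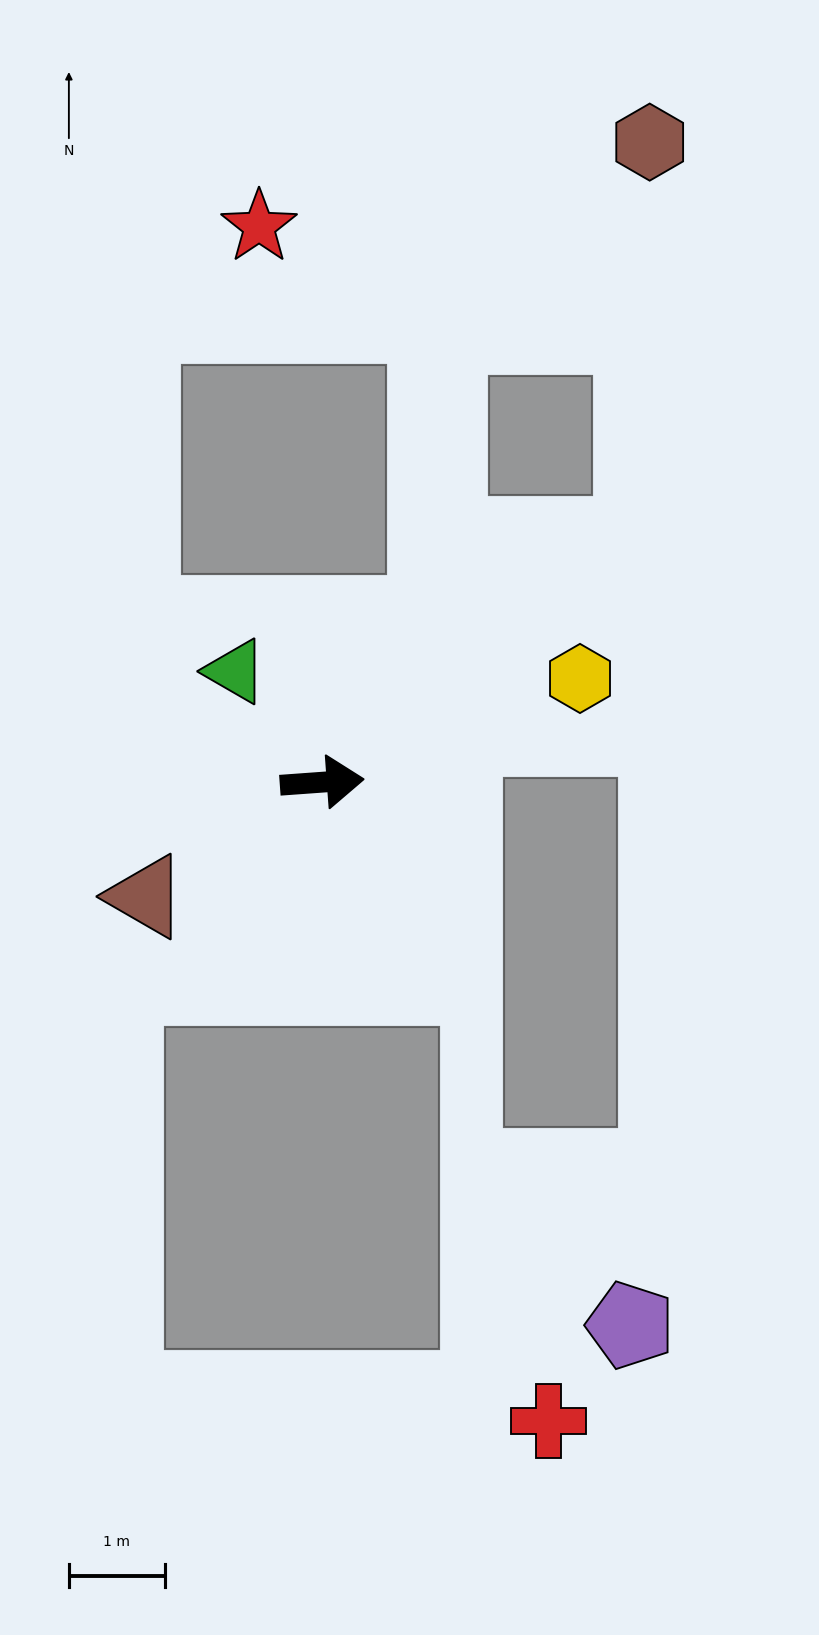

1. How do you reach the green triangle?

turn left 124°, forward 1.5 m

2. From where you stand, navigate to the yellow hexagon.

turn left 18°, forward 2.9 m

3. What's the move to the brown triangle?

turn right 151°, forward 2.2 m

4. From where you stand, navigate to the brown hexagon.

blocked — turn left 34°, forward 4.1 m, then turn left 50°, forward 4.1 m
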